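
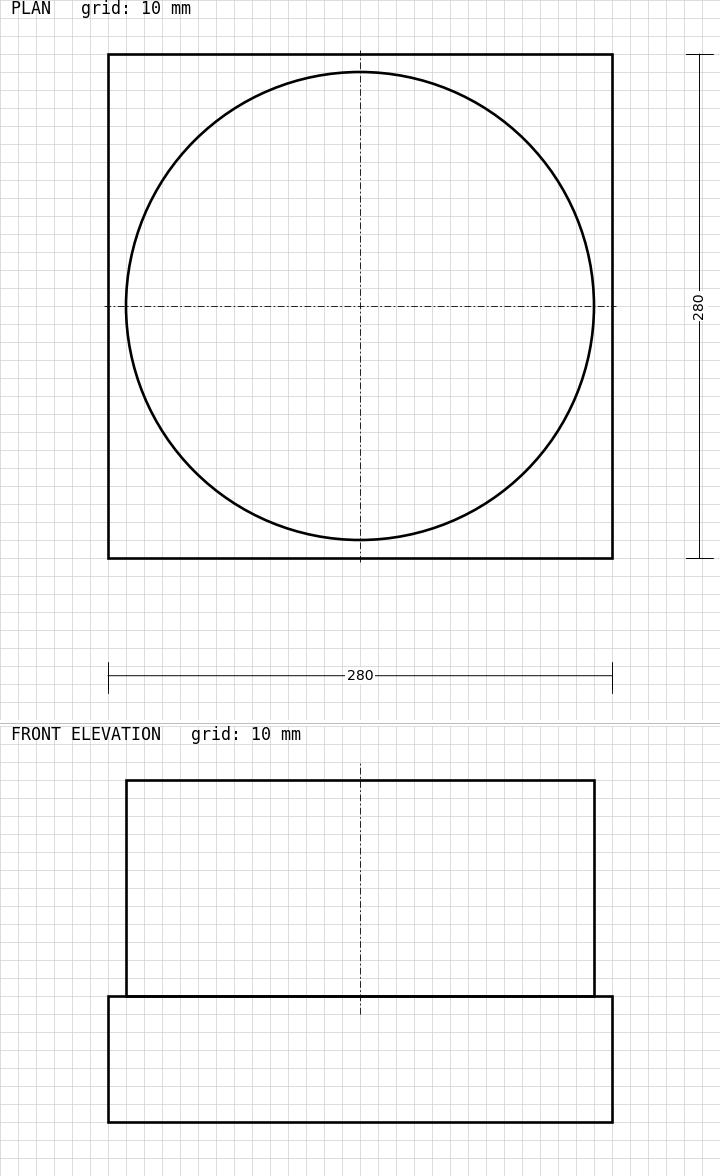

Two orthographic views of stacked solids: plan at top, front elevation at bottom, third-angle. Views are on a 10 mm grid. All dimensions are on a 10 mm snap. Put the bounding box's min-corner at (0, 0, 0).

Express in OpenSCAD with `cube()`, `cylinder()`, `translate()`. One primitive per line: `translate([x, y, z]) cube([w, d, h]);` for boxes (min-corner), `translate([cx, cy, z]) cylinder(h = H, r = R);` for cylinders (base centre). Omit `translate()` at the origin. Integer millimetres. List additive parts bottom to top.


cube([280, 280, 70]);
translate([140, 140, 70]) cylinder(h = 120, r = 130);


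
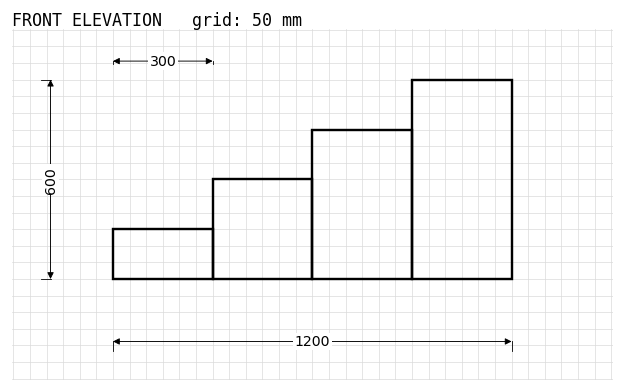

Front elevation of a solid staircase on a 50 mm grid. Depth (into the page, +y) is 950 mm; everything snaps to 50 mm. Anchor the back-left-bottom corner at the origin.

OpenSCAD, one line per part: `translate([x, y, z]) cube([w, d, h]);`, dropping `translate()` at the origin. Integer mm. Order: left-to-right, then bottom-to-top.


cube([300, 950, 150]);
translate([300, 0, 0]) cube([300, 950, 300]);
translate([600, 0, 0]) cube([300, 950, 450]);
translate([900, 0, 0]) cube([300, 950, 600]);


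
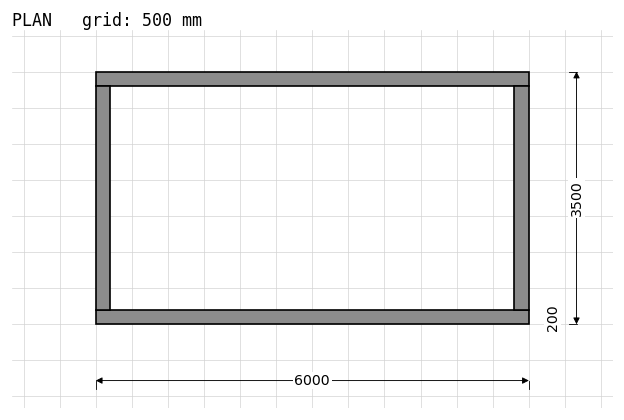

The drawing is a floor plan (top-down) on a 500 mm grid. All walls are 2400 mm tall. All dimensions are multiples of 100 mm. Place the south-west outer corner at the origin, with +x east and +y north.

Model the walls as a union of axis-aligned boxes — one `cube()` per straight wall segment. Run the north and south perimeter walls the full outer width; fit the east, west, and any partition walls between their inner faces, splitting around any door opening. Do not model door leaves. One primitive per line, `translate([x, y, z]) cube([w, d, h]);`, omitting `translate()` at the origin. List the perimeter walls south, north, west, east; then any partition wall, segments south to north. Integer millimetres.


cube([6000, 200, 2400]);
translate([0, 3300, 0]) cube([6000, 200, 2400]);
translate([0, 200, 0]) cube([200, 3100, 2400]);
translate([5800, 200, 0]) cube([200, 3100, 2400]);


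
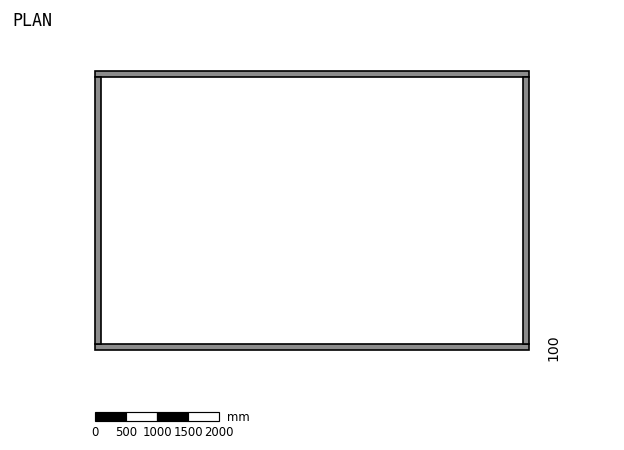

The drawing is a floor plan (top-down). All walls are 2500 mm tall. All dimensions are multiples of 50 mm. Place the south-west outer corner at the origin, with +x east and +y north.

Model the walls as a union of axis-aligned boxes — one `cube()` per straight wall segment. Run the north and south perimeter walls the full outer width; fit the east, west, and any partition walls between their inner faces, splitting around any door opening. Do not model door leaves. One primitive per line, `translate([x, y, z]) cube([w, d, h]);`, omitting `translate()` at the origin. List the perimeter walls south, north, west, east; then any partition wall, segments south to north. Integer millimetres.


cube([7000, 100, 2500]);
translate([0, 4400, 0]) cube([7000, 100, 2500]);
translate([0, 100, 0]) cube([100, 4300, 2500]);
translate([6900, 100, 0]) cube([100, 4300, 2500]);


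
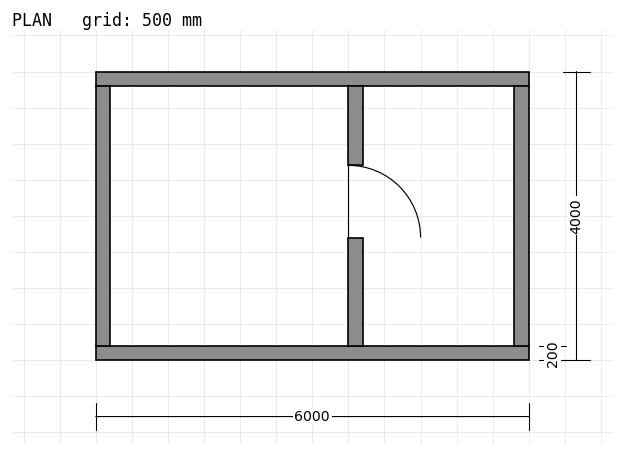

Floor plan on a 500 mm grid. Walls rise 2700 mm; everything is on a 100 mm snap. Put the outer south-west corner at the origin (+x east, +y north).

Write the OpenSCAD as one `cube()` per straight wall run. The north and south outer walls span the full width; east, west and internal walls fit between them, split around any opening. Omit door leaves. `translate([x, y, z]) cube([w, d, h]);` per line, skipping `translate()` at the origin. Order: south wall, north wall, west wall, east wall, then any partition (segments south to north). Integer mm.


cube([6000, 200, 2700]);
translate([0, 3800, 0]) cube([6000, 200, 2700]);
translate([0, 200, 0]) cube([200, 3600, 2700]);
translate([5800, 200, 0]) cube([200, 3600, 2700]);
translate([3500, 200, 0]) cube([200, 1500, 2700]);
translate([3500, 2700, 0]) cube([200, 1100, 2700]);


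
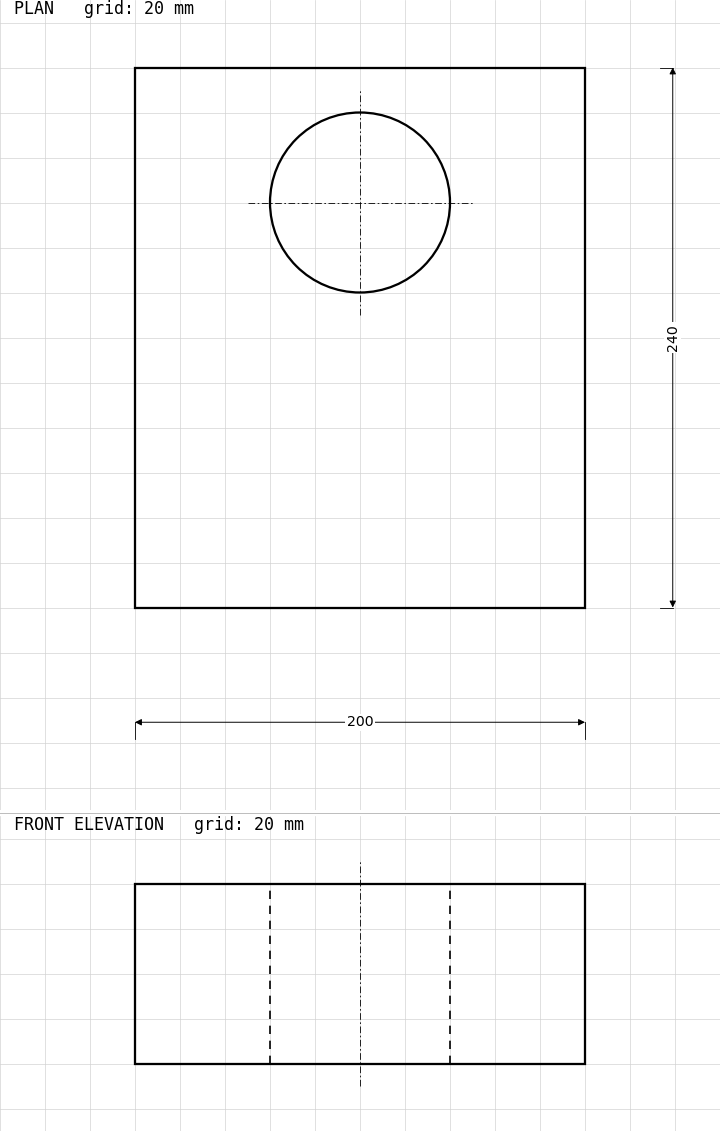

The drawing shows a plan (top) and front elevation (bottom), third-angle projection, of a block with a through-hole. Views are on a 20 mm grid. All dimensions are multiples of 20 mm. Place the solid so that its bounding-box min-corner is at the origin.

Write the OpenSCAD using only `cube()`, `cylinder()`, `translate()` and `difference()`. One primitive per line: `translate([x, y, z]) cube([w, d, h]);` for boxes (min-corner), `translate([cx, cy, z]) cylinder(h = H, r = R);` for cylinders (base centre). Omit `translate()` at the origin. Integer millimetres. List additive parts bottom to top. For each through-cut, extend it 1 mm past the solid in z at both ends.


difference() {
  cube([200, 240, 80]);
  translate([100, 180, -1]) cylinder(h = 82, r = 40);
}


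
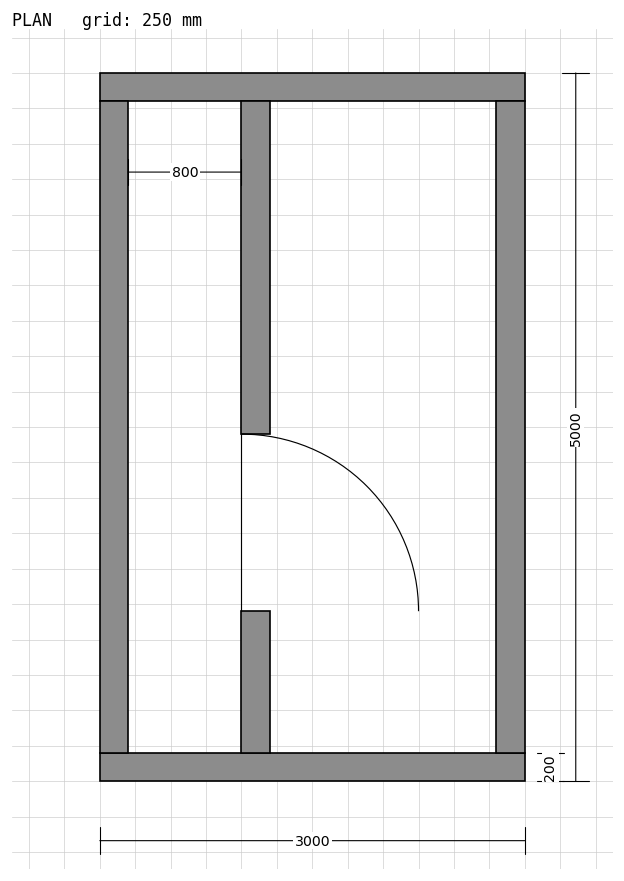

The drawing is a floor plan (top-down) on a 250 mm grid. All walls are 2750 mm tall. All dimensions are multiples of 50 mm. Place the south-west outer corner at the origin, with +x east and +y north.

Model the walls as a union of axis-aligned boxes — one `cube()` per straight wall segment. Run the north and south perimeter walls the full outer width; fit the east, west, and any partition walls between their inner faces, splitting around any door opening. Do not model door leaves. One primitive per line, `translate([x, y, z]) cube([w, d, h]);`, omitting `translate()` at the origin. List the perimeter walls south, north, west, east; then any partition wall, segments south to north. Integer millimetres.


cube([3000, 200, 2750]);
translate([0, 4800, 0]) cube([3000, 200, 2750]);
translate([0, 200, 0]) cube([200, 4600, 2750]);
translate([2800, 200, 0]) cube([200, 4600, 2750]);
translate([1000, 200, 0]) cube([200, 1000, 2750]);
translate([1000, 2450, 0]) cube([200, 2350, 2750]);


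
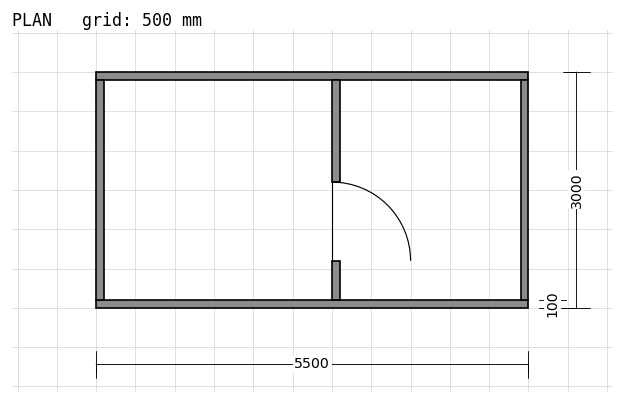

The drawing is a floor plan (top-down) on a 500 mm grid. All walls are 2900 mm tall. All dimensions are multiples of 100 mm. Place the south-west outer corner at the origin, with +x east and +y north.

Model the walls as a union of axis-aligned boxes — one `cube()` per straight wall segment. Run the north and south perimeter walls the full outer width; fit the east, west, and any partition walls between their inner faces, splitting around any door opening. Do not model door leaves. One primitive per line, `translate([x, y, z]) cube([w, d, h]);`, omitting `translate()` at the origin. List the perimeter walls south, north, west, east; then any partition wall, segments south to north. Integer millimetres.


cube([5500, 100, 2900]);
translate([0, 2900, 0]) cube([5500, 100, 2900]);
translate([0, 100, 0]) cube([100, 2800, 2900]);
translate([5400, 100, 0]) cube([100, 2800, 2900]);
translate([3000, 100, 0]) cube([100, 500, 2900]);
translate([3000, 1600, 0]) cube([100, 1300, 2900]);


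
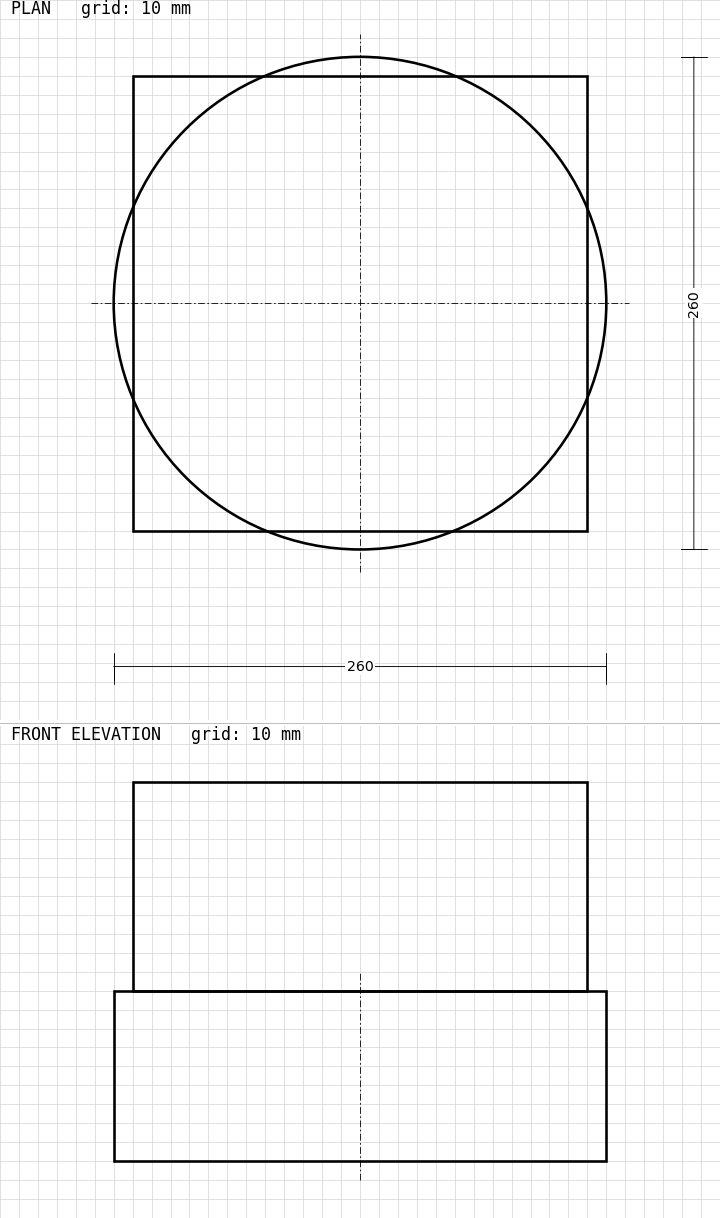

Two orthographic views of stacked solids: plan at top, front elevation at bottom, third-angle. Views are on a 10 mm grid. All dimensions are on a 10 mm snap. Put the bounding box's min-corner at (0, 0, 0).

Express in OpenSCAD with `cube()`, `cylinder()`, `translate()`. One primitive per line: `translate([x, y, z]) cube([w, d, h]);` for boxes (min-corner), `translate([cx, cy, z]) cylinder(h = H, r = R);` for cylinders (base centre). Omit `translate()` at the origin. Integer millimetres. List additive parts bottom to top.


translate([130, 130, 0]) cylinder(h = 90, r = 130);
translate([10, 10, 90]) cube([240, 240, 110]);


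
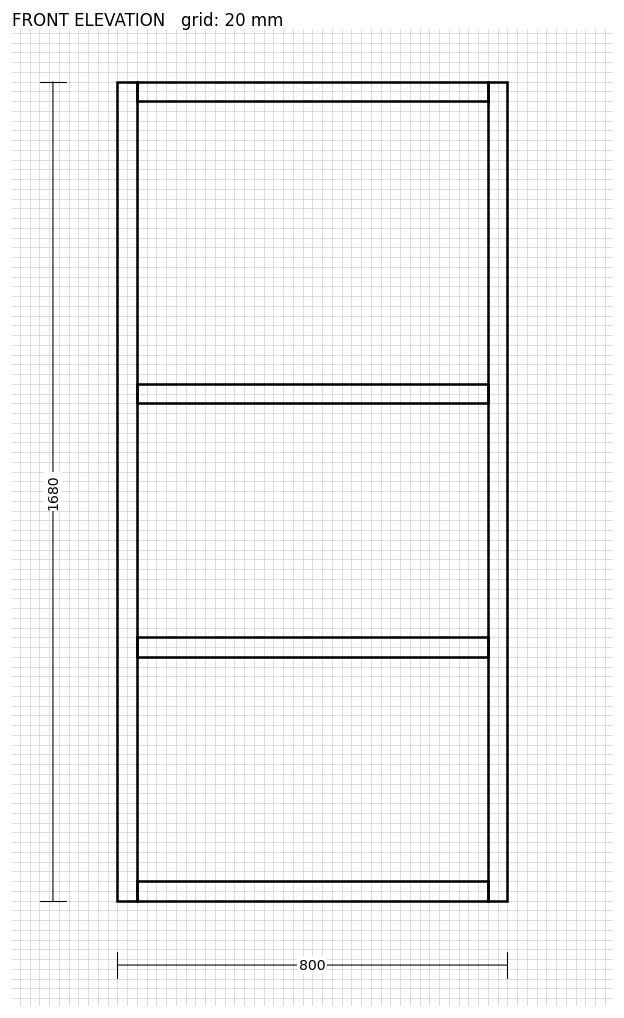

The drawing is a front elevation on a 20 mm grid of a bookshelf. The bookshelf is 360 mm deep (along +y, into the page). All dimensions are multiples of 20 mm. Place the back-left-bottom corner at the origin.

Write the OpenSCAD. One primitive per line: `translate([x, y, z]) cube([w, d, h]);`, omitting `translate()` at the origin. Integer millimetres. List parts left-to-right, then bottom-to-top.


cube([40, 360, 1680]);
translate([40, 0, 0]) cube([720, 360, 40]);
translate([40, 0, 500]) cube([720, 360, 40]);
translate([40, 0, 1020]) cube([720, 360, 40]);
translate([40, 0, 1640]) cube([720, 360, 40]);
translate([760, 0, 0]) cube([40, 360, 1680]);


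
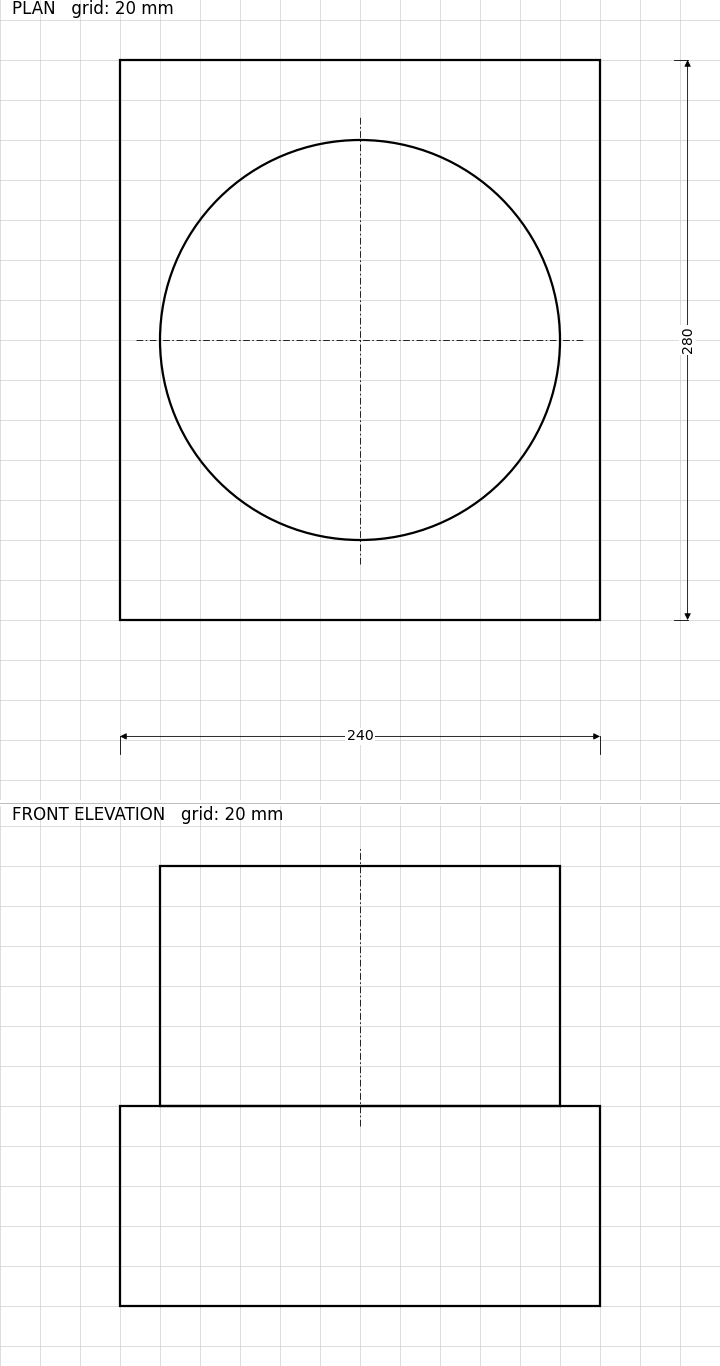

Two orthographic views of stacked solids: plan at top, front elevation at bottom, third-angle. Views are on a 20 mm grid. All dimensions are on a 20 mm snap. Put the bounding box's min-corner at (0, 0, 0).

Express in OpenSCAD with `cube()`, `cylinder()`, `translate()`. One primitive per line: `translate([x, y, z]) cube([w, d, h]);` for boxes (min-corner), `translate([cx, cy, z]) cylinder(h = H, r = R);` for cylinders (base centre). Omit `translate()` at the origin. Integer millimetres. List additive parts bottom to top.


cube([240, 280, 100]);
translate([120, 140, 100]) cylinder(h = 120, r = 100);


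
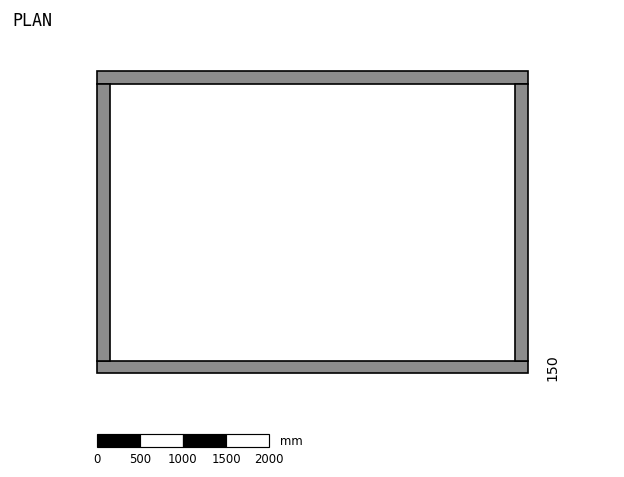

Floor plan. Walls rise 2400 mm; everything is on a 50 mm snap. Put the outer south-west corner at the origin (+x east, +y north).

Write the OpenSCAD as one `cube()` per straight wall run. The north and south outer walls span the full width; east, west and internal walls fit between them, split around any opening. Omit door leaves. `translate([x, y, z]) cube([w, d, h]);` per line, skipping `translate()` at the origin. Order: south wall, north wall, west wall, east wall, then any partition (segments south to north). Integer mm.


cube([5000, 150, 2400]);
translate([0, 3350, 0]) cube([5000, 150, 2400]);
translate([0, 150, 0]) cube([150, 3200, 2400]);
translate([4850, 150, 0]) cube([150, 3200, 2400]);


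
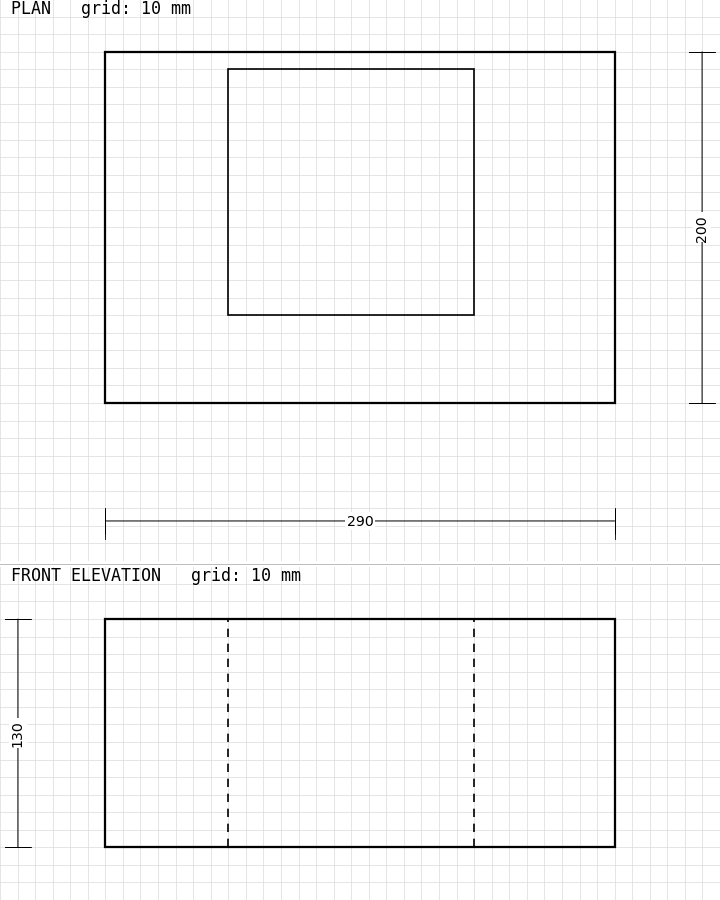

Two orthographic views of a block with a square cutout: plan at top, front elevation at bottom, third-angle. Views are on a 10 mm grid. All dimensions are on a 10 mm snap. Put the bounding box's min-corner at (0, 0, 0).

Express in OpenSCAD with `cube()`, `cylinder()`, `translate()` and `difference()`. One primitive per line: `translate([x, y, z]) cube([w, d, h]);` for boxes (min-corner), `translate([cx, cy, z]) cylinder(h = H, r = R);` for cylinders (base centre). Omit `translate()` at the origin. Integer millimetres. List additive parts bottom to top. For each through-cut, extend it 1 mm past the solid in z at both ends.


difference() {
  cube([290, 200, 130]);
  translate([70, 50, -1]) cube([140, 140, 132]);
}


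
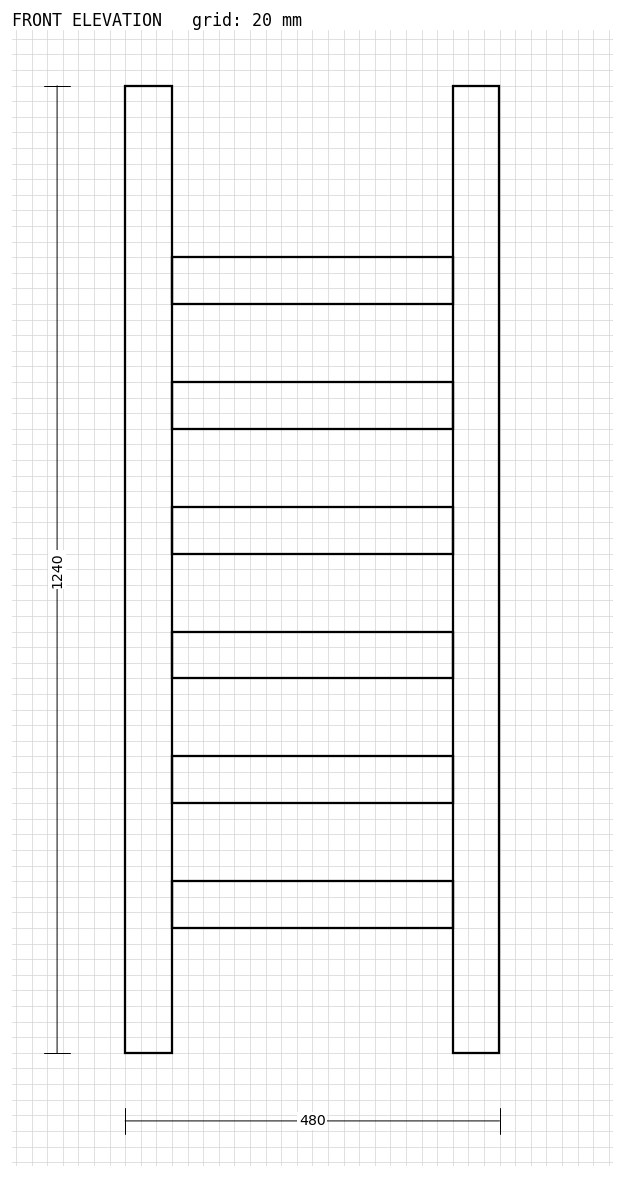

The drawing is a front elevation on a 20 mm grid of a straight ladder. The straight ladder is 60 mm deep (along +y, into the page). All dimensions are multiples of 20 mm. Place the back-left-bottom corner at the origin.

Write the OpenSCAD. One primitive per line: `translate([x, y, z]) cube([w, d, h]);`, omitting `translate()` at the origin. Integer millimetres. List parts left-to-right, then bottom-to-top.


cube([60, 60, 1240]);
translate([60, 0, 160]) cube([360, 60, 60]);
translate([60, 0, 320]) cube([360, 60, 60]);
translate([60, 0, 480]) cube([360, 60, 60]);
translate([60, 0, 640]) cube([360, 60, 60]);
translate([60, 0, 800]) cube([360, 60, 60]);
translate([60, 0, 960]) cube([360, 60, 60]);
translate([420, 0, 0]) cube([60, 60, 1240]);


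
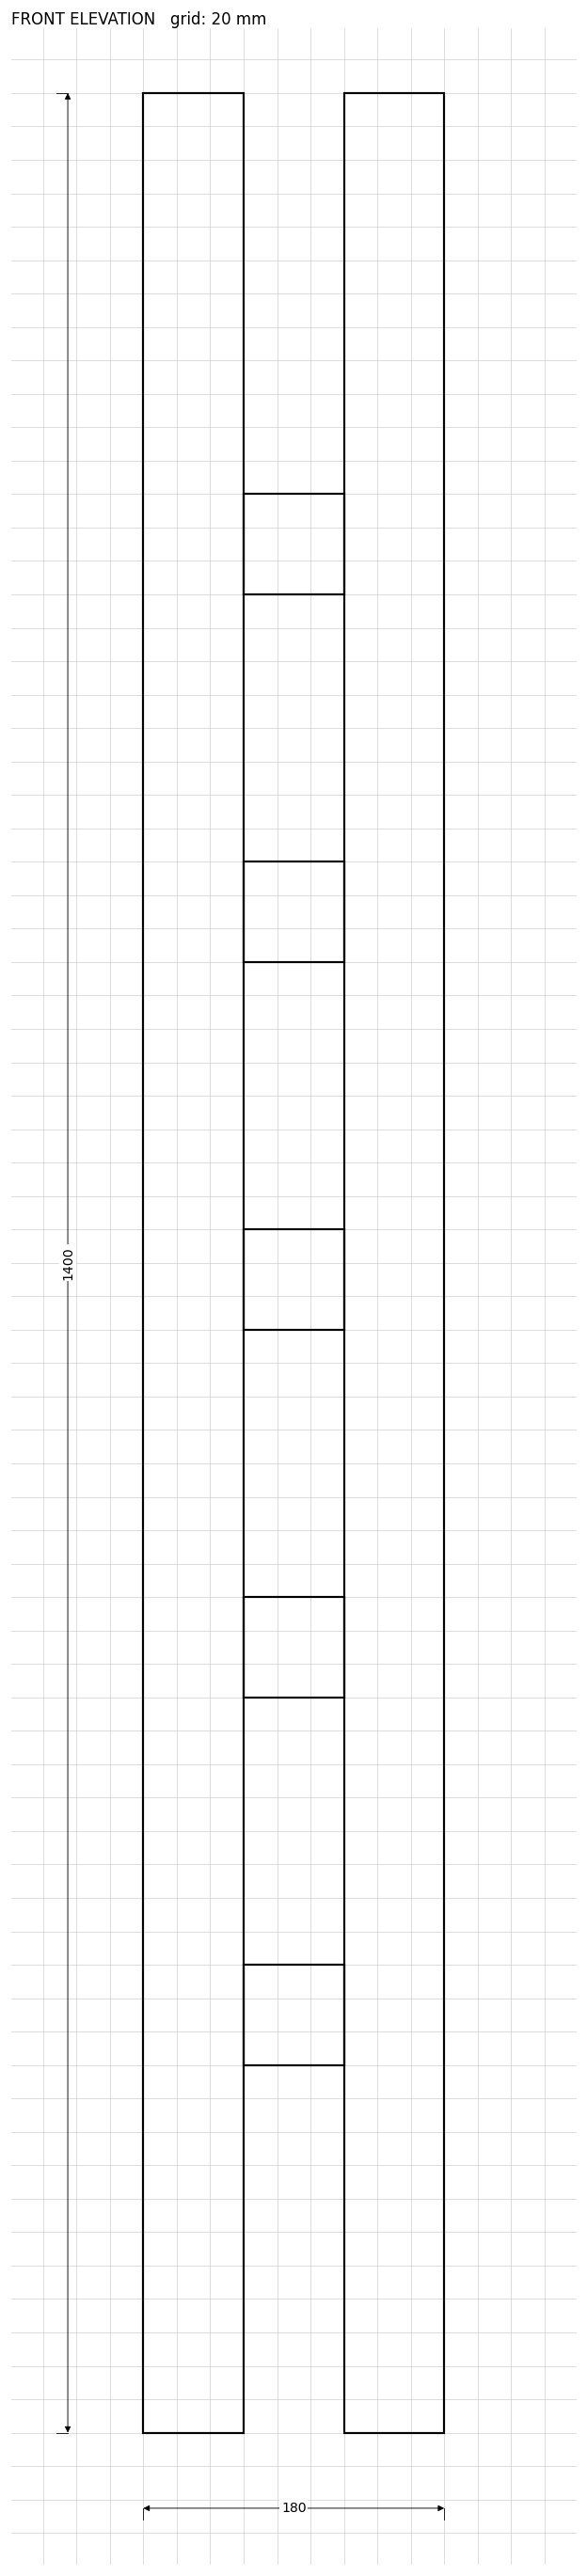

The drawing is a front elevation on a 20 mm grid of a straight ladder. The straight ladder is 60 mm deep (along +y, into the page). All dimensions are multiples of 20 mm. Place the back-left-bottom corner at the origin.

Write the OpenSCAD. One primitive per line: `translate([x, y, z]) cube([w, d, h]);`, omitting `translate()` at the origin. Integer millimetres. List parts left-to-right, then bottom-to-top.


cube([60, 60, 1400]);
translate([60, 0, 220]) cube([60, 60, 60]);
translate([60, 0, 440]) cube([60, 60, 60]);
translate([60, 0, 660]) cube([60, 60, 60]);
translate([60, 0, 880]) cube([60, 60, 60]);
translate([60, 0, 1100]) cube([60, 60, 60]);
translate([120, 0, 0]) cube([60, 60, 1400]);


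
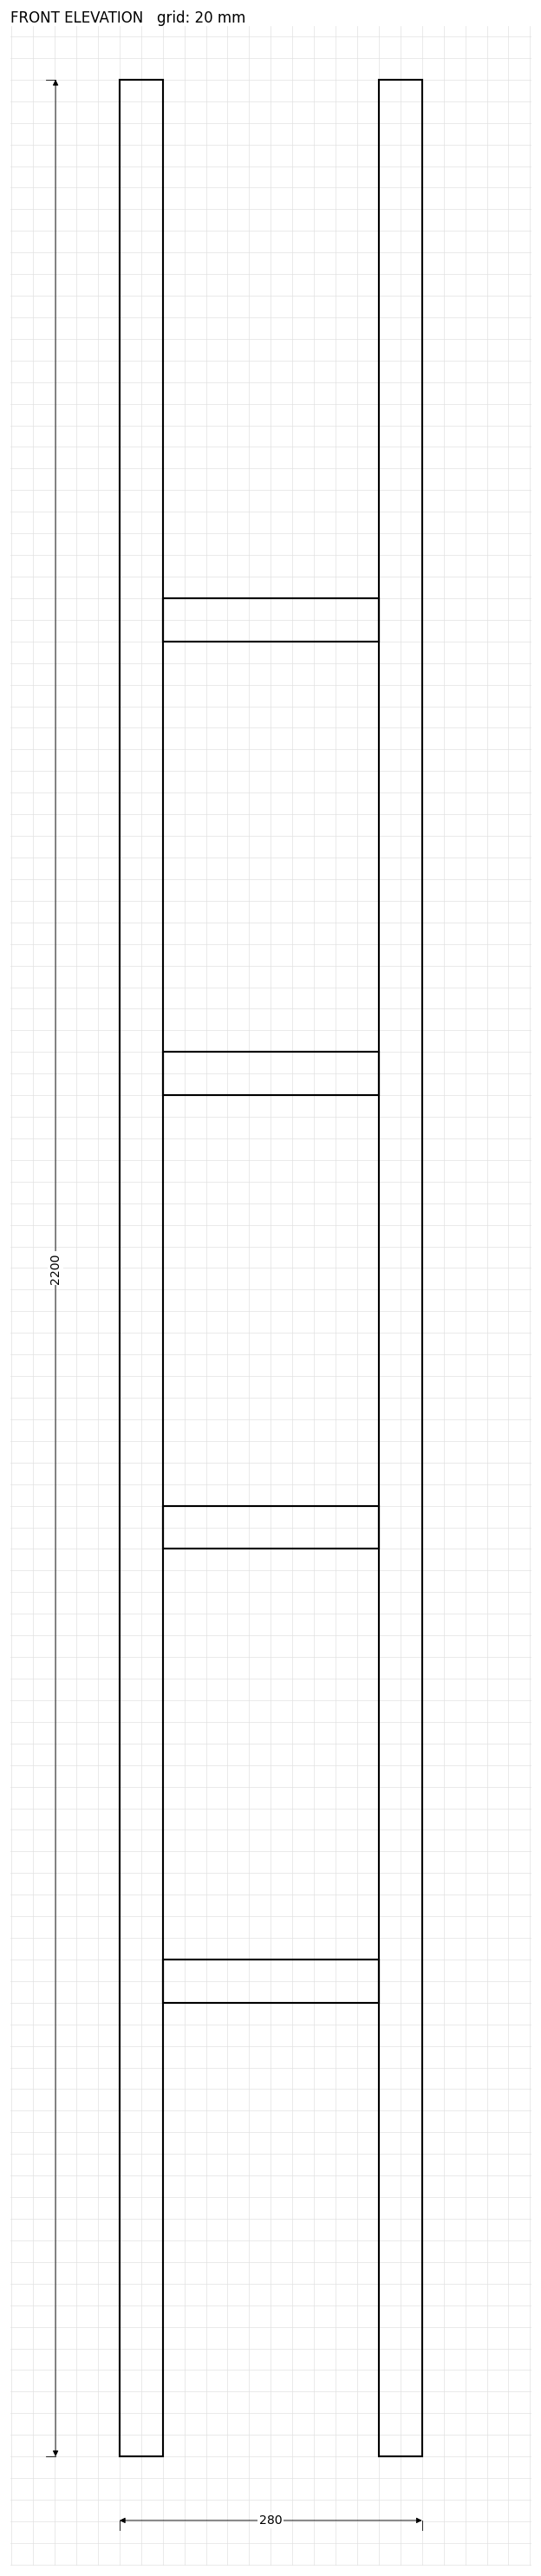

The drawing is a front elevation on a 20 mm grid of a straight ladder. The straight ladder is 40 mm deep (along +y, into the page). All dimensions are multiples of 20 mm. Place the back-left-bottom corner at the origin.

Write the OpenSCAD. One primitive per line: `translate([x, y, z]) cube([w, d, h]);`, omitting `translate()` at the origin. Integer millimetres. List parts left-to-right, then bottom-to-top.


cube([40, 40, 2200]);
translate([40, 0, 420]) cube([200, 40, 40]);
translate([40, 0, 840]) cube([200, 40, 40]);
translate([40, 0, 1260]) cube([200, 40, 40]);
translate([40, 0, 1680]) cube([200, 40, 40]);
translate([240, 0, 0]) cube([40, 40, 2200]);


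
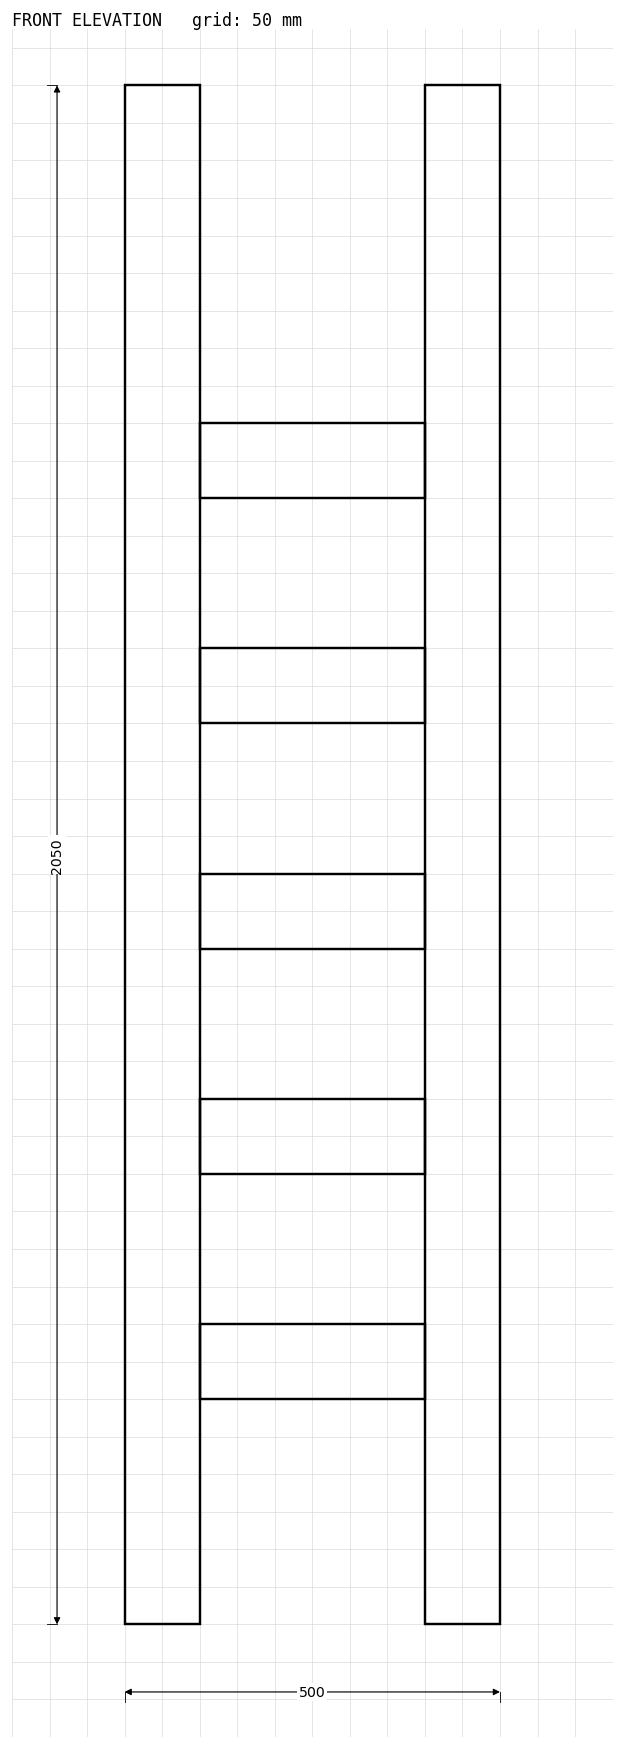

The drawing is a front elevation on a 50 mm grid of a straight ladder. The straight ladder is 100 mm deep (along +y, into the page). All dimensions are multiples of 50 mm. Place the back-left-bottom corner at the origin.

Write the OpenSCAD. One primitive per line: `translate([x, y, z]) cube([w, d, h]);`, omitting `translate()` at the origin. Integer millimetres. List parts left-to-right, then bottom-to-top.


cube([100, 100, 2050]);
translate([100, 0, 300]) cube([300, 100, 100]);
translate([100, 0, 600]) cube([300, 100, 100]);
translate([100, 0, 900]) cube([300, 100, 100]);
translate([100, 0, 1200]) cube([300, 100, 100]);
translate([100, 0, 1500]) cube([300, 100, 100]);
translate([400, 0, 0]) cube([100, 100, 2050]);


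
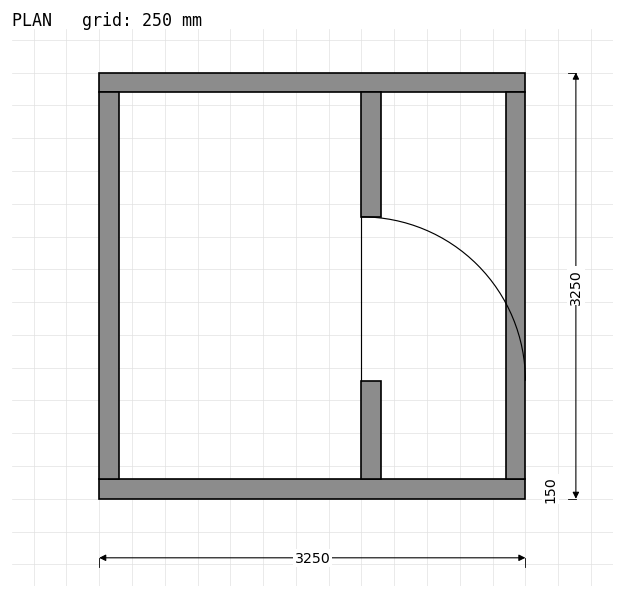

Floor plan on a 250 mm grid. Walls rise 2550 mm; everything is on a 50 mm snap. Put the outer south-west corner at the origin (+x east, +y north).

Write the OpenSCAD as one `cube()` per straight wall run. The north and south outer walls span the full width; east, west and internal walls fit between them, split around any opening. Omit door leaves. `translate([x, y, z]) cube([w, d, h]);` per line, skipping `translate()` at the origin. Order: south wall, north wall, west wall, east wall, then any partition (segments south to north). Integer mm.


cube([3250, 150, 2550]);
translate([0, 3100, 0]) cube([3250, 150, 2550]);
translate([0, 150, 0]) cube([150, 2950, 2550]);
translate([3100, 150, 0]) cube([150, 2950, 2550]);
translate([2000, 150, 0]) cube([150, 750, 2550]);
translate([2000, 2150, 0]) cube([150, 950, 2550]);


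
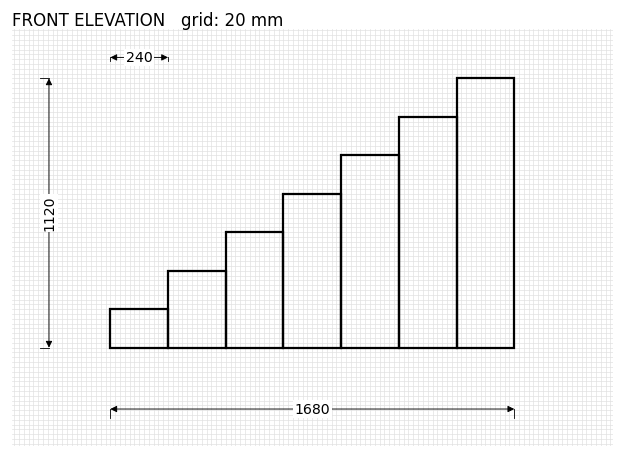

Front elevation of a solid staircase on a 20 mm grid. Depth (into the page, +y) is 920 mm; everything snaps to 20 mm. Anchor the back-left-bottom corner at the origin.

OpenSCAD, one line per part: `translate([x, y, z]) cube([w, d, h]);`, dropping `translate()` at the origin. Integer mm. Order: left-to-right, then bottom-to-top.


cube([240, 920, 160]);
translate([240, 0, 0]) cube([240, 920, 320]);
translate([480, 0, 0]) cube([240, 920, 480]);
translate([720, 0, 0]) cube([240, 920, 640]);
translate([960, 0, 0]) cube([240, 920, 800]);
translate([1200, 0, 0]) cube([240, 920, 960]);
translate([1440, 0, 0]) cube([240, 920, 1120]);


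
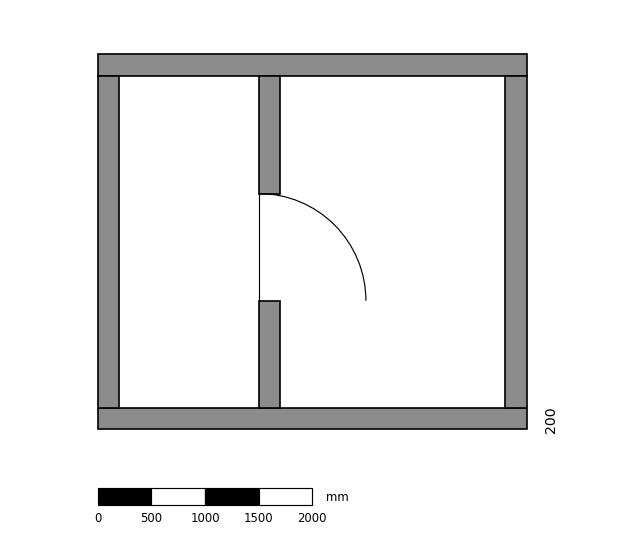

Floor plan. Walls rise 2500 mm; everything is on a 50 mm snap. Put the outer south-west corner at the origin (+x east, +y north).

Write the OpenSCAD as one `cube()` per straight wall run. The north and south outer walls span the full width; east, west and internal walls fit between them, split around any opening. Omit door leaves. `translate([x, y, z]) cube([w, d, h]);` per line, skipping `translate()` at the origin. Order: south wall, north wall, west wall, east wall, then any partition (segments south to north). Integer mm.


cube([4000, 200, 2500]);
translate([0, 3300, 0]) cube([4000, 200, 2500]);
translate([0, 200, 0]) cube([200, 3100, 2500]);
translate([3800, 200, 0]) cube([200, 3100, 2500]);
translate([1500, 200, 0]) cube([200, 1000, 2500]);
translate([1500, 2200, 0]) cube([200, 1100, 2500]);


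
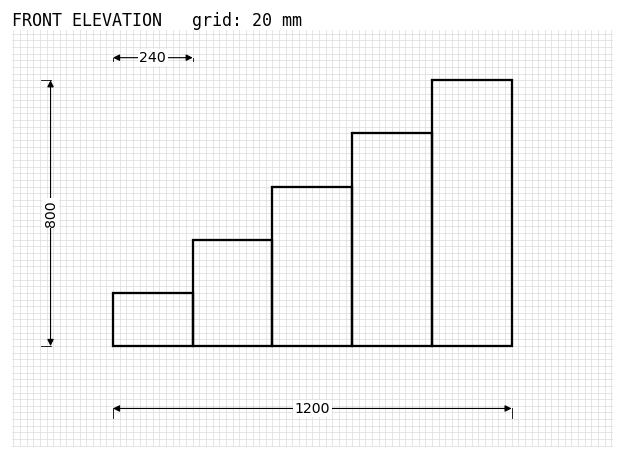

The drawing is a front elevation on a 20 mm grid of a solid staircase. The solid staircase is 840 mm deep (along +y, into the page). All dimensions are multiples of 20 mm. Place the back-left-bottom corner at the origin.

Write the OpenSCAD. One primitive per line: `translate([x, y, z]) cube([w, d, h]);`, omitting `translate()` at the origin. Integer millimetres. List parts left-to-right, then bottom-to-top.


cube([240, 840, 160]);
translate([240, 0, 0]) cube([240, 840, 320]);
translate([480, 0, 0]) cube([240, 840, 480]);
translate([720, 0, 0]) cube([240, 840, 640]);
translate([960, 0, 0]) cube([240, 840, 800]);


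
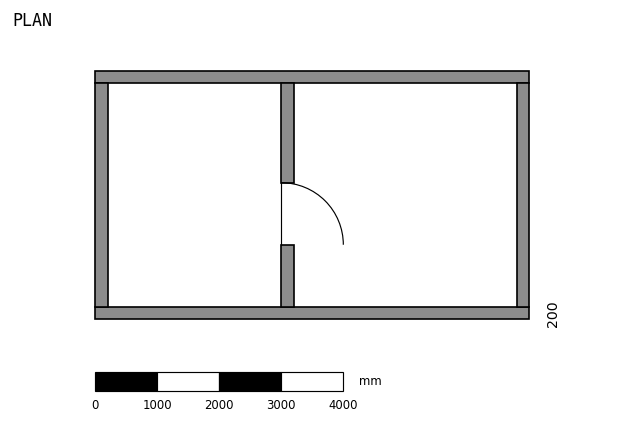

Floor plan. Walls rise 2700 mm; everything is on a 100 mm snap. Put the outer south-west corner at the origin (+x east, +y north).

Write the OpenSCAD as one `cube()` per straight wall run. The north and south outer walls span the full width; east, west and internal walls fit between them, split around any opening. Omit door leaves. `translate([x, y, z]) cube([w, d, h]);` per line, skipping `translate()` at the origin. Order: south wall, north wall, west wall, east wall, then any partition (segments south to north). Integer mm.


cube([7000, 200, 2700]);
translate([0, 3800, 0]) cube([7000, 200, 2700]);
translate([0, 200, 0]) cube([200, 3600, 2700]);
translate([6800, 200, 0]) cube([200, 3600, 2700]);
translate([3000, 200, 0]) cube([200, 1000, 2700]);
translate([3000, 2200, 0]) cube([200, 1600, 2700]);


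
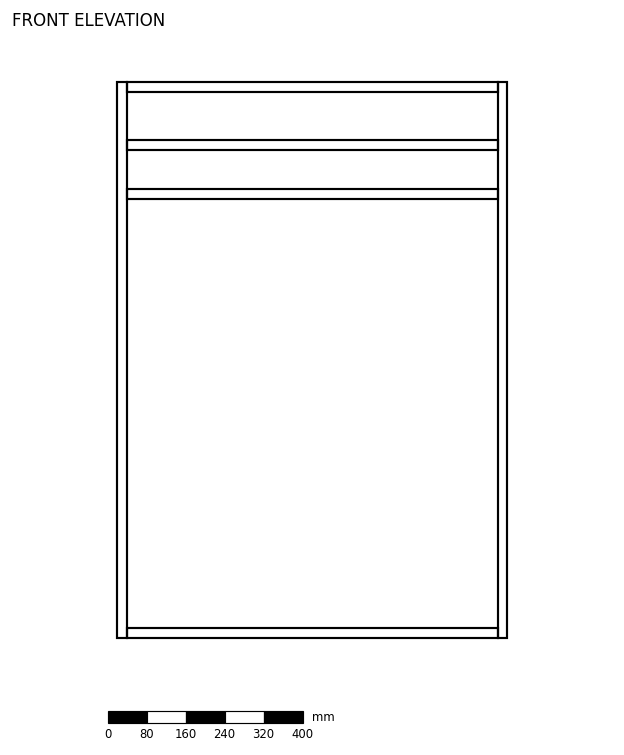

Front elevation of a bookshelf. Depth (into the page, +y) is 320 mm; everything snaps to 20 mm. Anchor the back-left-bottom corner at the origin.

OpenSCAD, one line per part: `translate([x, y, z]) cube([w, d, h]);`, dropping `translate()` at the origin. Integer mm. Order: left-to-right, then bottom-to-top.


cube([20, 320, 1140]);
translate([20, 0, 0]) cube([760, 320, 20]);
translate([20, 0, 900]) cube([760, 320, 20]);
translate([20, 0, 1000]) cube([760, 320, 20]);
translate([20, 0, 1120]) cube([760, 320, 20]);
translate([780, 0, 0]) cube([20, 320, 1140]);


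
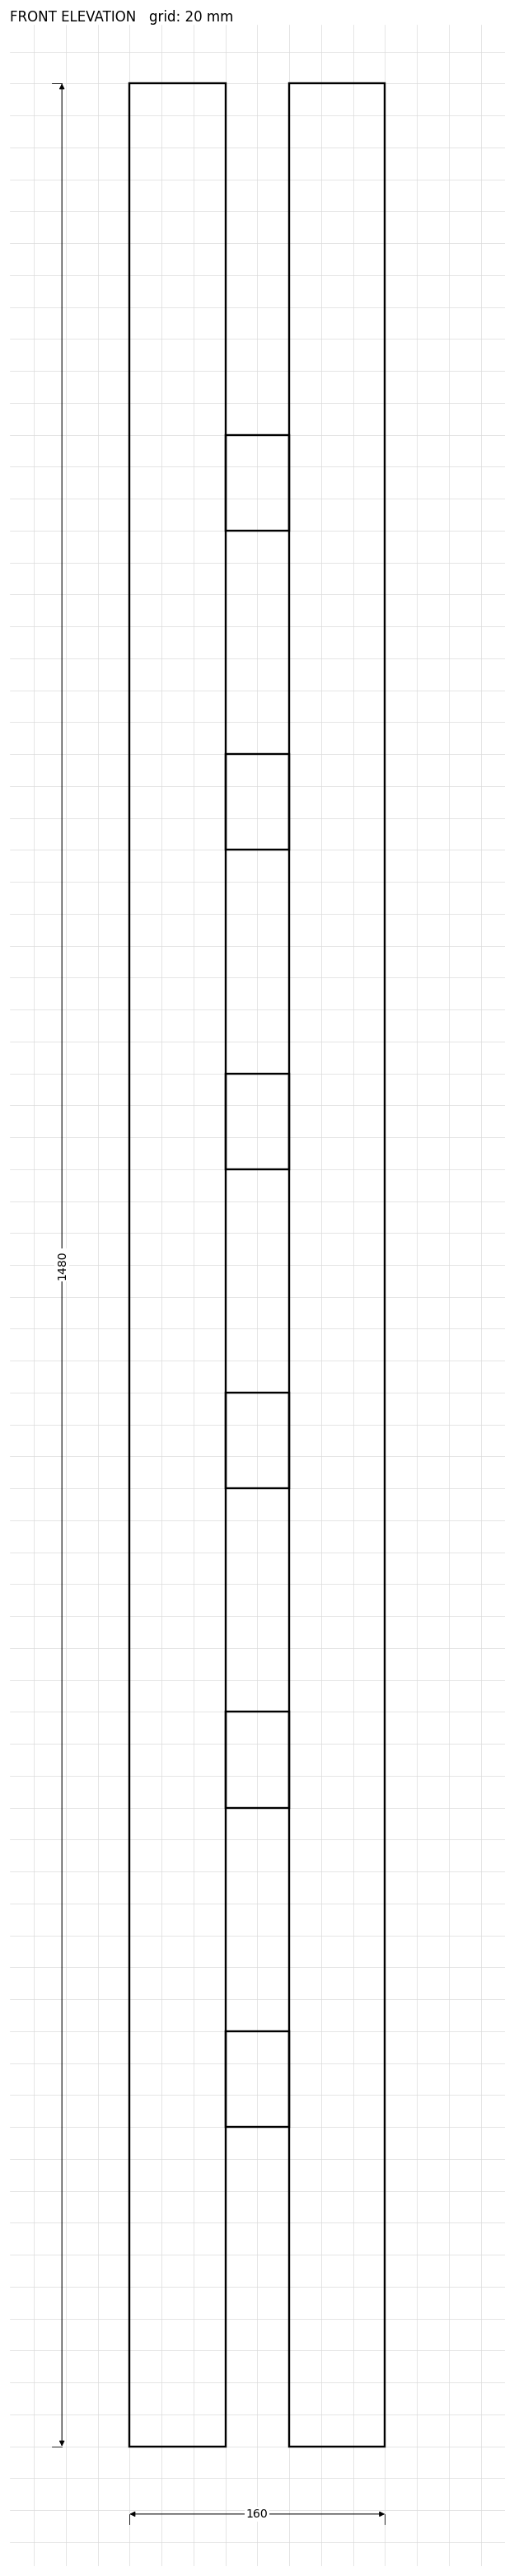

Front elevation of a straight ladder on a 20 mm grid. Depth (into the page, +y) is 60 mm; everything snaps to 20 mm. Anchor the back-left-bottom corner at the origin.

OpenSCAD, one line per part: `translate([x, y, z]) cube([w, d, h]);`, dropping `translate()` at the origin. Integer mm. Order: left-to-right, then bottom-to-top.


cube([60, 60, 1480]);
translate([60, 0, 200]) cube([40, 60, 60]);
translate([60, 0, 400]) cube([40, 60, 60]);
translate([60, 0, 600]) cube([40, 60, 60]);
translate([60, 0, 800]) cube([40, 60, 60]);
translate([60, 0, 1000]) cube([40, 60, 60]);
translate([60, 0, 1200]) cube([40, 60, 60]);
translate([100, 0, 0]) cube([60, 60, 1480]);


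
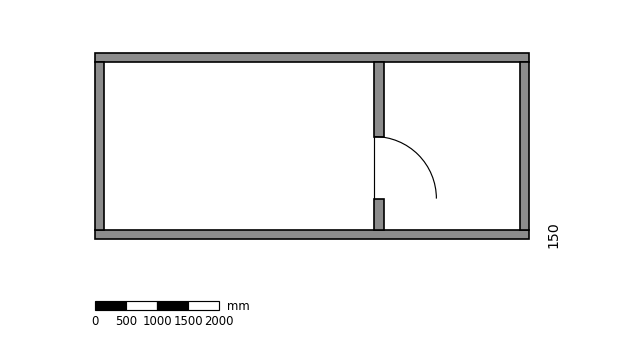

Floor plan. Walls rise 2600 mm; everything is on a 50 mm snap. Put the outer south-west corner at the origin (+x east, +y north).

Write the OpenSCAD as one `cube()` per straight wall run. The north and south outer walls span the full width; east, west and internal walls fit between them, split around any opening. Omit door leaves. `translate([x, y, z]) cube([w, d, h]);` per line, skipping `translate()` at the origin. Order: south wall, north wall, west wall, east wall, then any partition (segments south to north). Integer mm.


cube([7000, 150, 2600]);
translate([0, 2850, 0]) cube([7000, 150, 2600]);
translate([0, 150, 0]) cube([150, 2700, 2600]);
translate([6850, 150, 0]) cube([150, 2700, 2600]);
translate([4500, 150, 0]) cube([150, 500, 2600]);
translate([4500, 1650, 0]) cube([150, 1200, 2600]);


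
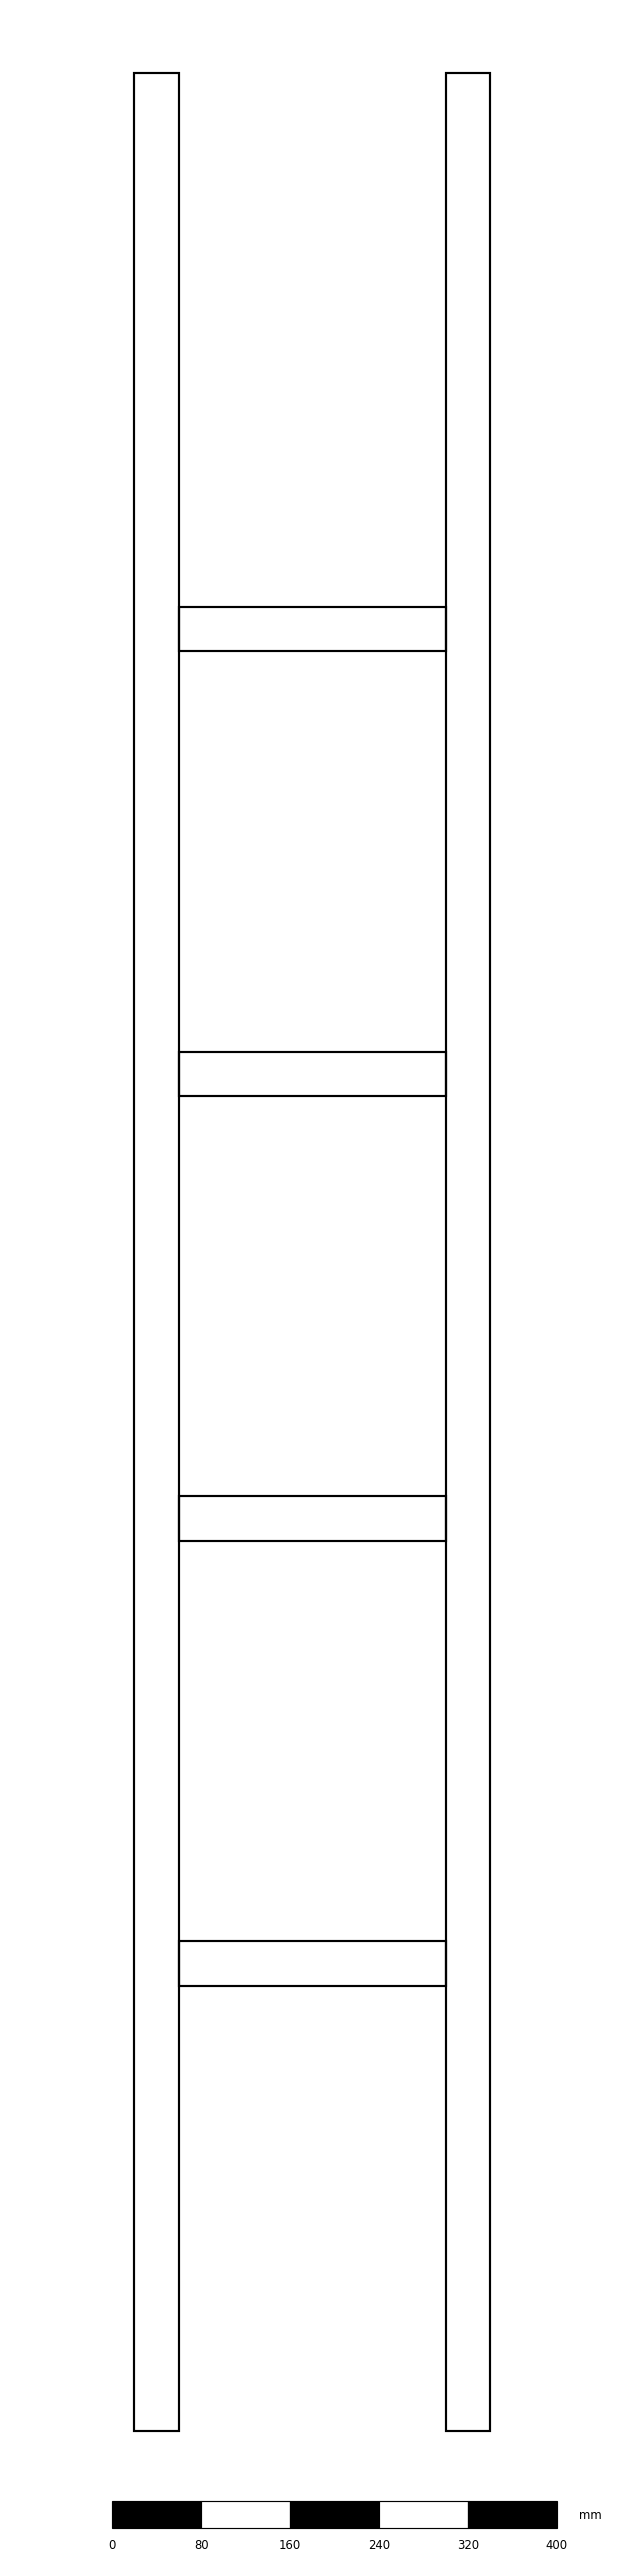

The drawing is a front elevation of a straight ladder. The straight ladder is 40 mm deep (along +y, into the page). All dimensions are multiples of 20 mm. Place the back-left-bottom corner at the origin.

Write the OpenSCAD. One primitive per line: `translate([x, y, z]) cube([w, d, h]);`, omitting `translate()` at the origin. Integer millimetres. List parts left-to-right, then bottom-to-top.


cube([40, 40, 2120]);
translate([40, 0, 400]) cube([240, 40, 40]);
translate([40, 0, 800]) cube([240, 40, 40]);
translate([40, 0, 1200]) cube([240, 40, 40]);
translate([40, 0, 1600]) cube([240, 40, 40]);
translate([280, 0, 0]) cube([40, 40, 2120]);


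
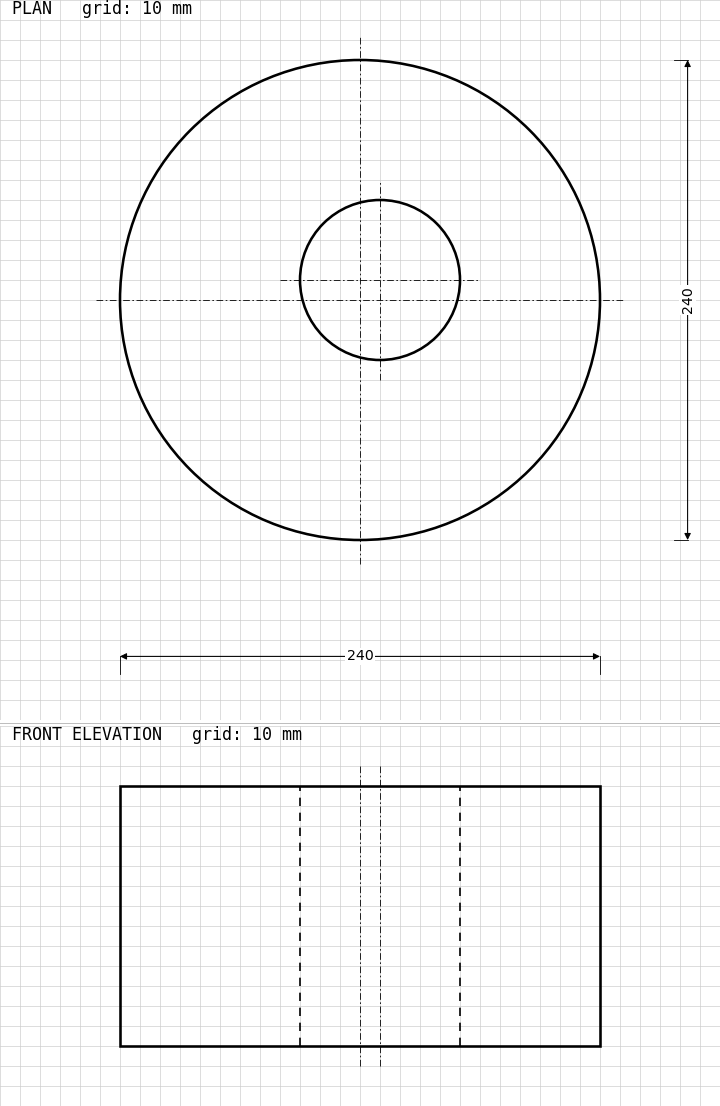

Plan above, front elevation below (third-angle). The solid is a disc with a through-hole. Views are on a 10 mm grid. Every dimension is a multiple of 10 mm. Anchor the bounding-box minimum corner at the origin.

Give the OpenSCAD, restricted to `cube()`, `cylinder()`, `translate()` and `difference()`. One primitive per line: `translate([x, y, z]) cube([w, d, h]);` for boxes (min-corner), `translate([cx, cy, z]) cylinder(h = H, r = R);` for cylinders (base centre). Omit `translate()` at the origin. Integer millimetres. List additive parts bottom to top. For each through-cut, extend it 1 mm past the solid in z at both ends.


difference() {
  translate([120, 120, 0]) cylinder(h = 130, r = 120);
  translate([130, 130, -1]) cylinder(h = 132, r = 40);
}


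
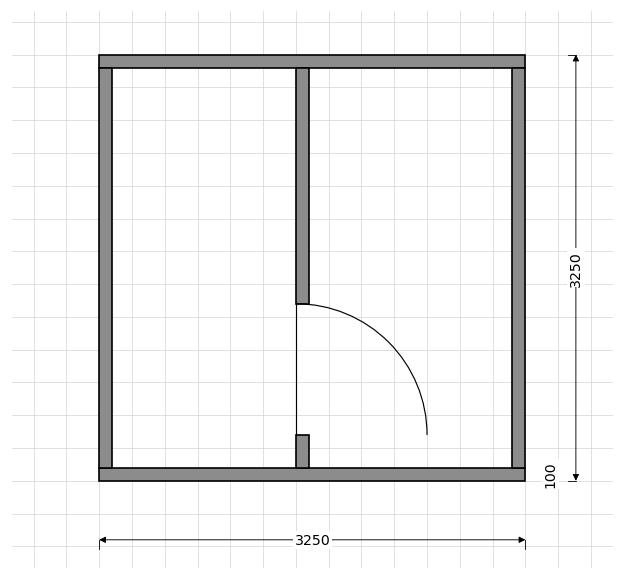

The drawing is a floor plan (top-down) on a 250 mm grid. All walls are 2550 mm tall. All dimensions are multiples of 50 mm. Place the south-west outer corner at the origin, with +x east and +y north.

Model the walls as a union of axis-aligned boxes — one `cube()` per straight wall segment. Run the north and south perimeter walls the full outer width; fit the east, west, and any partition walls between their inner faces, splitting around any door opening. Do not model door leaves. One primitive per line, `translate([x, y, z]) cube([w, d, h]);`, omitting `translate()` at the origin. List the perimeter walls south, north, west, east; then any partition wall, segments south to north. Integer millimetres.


cube([3250, 100, 2550]);
translate([0, 3150, 0]) cube([3250, 100, 2550]);
translate([0, 100, 0]) cube([100, 3050, 2550]);
translate([3150, 100, 0]) cube([100, 3050, 2550]);
translate([1500, 100, 0]) cube([100, 250, 2550]);
translate([1500, 1350, 0]) cube([100, 1800, 2550]);


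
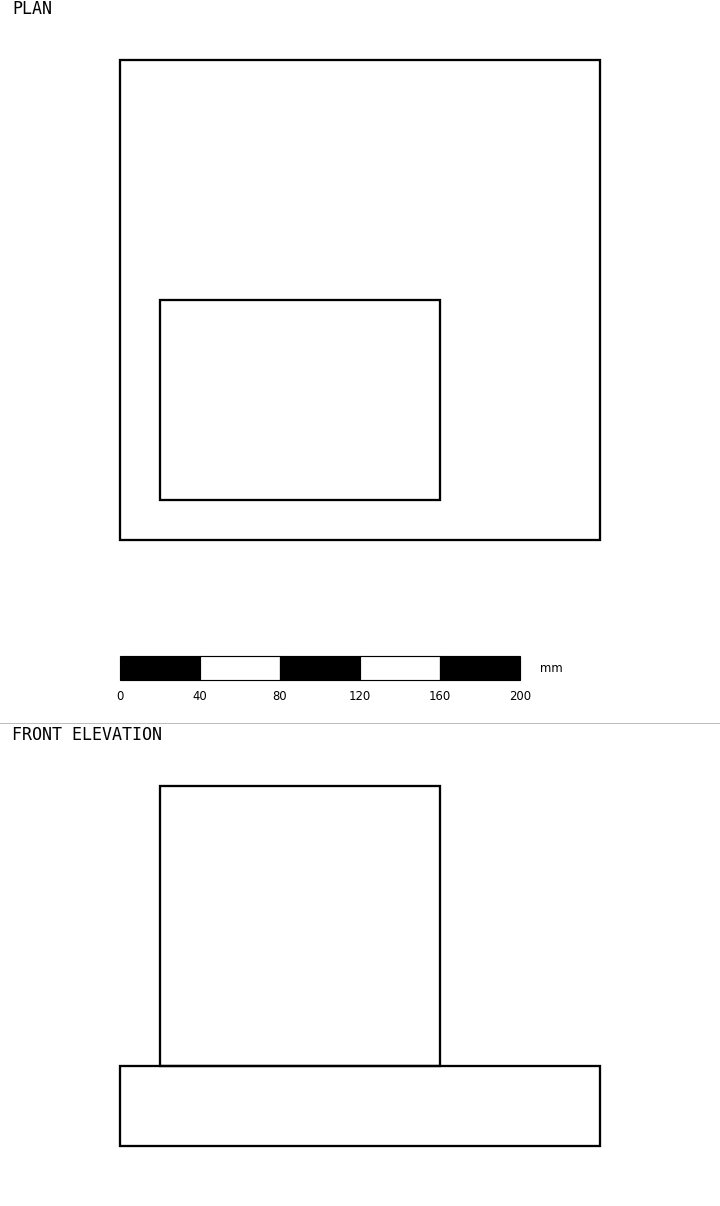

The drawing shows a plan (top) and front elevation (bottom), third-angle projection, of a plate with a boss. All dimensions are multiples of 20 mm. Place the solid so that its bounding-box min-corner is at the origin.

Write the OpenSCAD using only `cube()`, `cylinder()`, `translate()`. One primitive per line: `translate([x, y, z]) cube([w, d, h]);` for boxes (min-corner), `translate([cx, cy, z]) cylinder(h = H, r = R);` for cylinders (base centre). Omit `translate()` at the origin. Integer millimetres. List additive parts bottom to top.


cube([240, 240, 40]);
translate([20, 20, 40]) cube([140, 100, 140]);


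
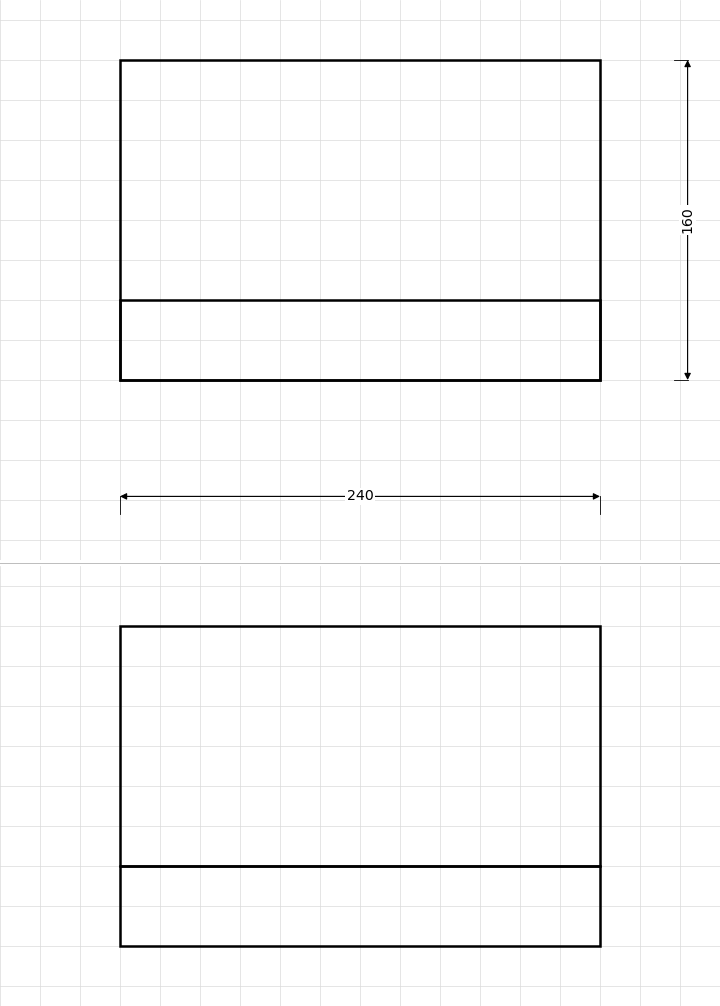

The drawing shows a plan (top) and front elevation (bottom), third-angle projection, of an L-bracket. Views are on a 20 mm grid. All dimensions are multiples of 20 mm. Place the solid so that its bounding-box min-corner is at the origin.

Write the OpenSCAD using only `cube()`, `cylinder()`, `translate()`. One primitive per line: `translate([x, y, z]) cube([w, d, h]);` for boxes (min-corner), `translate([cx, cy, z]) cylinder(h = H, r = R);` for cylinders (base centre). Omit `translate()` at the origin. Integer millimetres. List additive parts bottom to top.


cube([240, 160, 40]);
translate([0, 0, 40]) cube([240, 40, 120]);


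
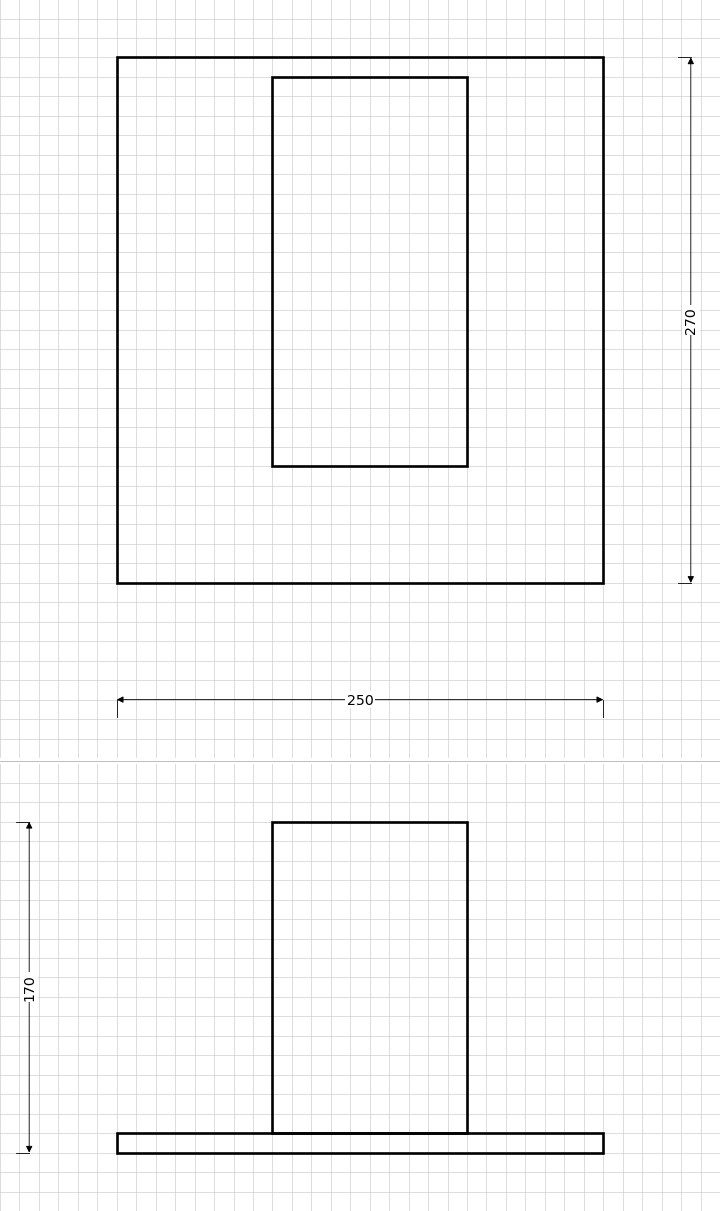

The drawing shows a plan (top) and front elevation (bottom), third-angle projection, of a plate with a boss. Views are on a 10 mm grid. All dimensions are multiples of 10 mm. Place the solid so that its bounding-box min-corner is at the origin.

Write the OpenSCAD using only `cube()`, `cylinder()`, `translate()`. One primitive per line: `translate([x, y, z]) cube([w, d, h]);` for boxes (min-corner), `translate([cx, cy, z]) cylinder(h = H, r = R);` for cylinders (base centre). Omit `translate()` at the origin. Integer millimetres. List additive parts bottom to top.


cube([250, 270, 10]);
translate([80, 60, 10]) cube([100, 200, 160]);


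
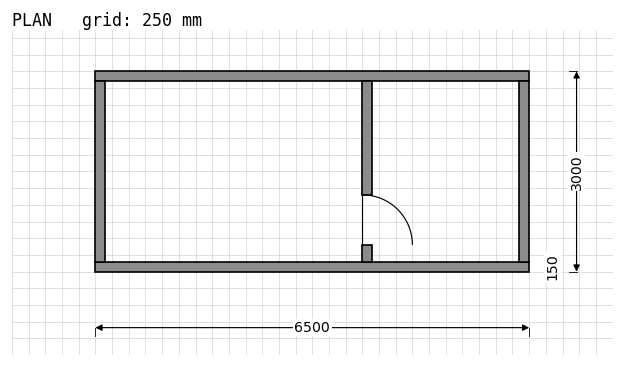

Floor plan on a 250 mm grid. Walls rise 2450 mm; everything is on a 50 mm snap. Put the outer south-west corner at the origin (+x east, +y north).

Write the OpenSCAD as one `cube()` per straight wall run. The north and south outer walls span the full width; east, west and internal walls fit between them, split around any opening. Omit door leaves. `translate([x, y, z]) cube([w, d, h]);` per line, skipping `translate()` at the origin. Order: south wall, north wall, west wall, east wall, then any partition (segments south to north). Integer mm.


cube([6500, 150, 2450]);
translate([0, 2850, 0]) cube([6500, 150, 2450]);
translate([0, 150, 0]) cube([150, 2700, 2450]);
translate([6350, 150, 0]) cube([150, 2700, 2450]);
translate([4000, 150, 0]) cube([150, 250, 2450]);
translate([4000, 1150, 0]) cube([150, 1700, 2450]);


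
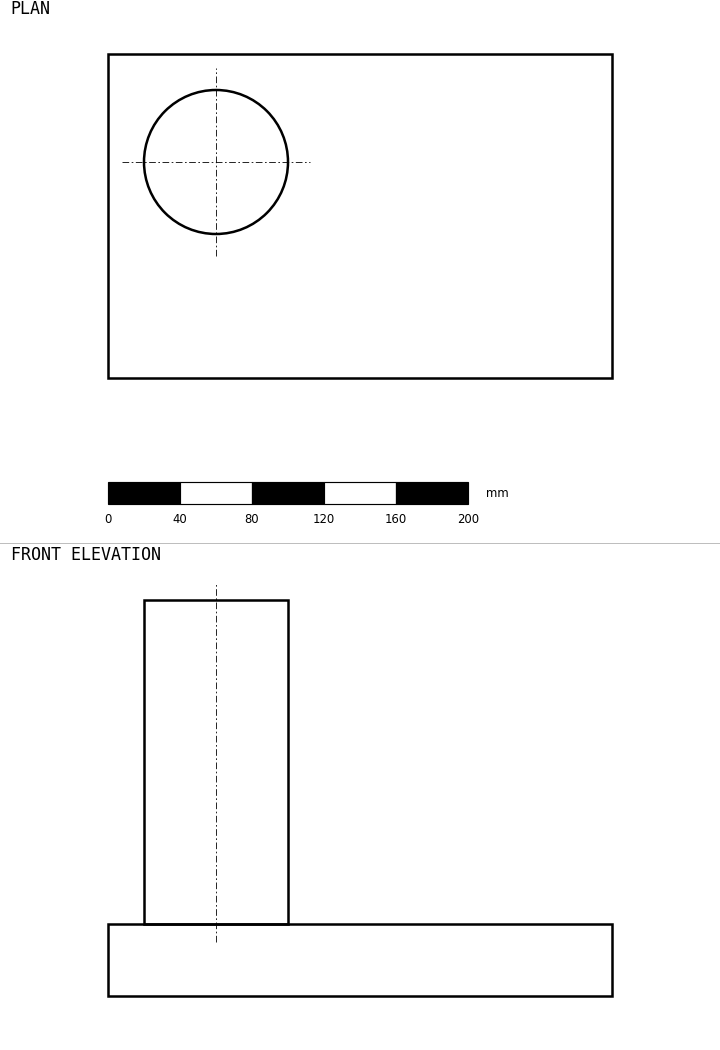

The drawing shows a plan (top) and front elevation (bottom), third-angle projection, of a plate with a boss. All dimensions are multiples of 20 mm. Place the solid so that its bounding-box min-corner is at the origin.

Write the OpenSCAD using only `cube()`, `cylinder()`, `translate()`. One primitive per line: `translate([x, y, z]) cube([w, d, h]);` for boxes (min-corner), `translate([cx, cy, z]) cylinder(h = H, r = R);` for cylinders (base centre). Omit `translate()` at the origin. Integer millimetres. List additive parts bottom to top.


cube([280, 180, 40]);
translate([60, 120, 40]) cylinder(h = 180, r = 40);


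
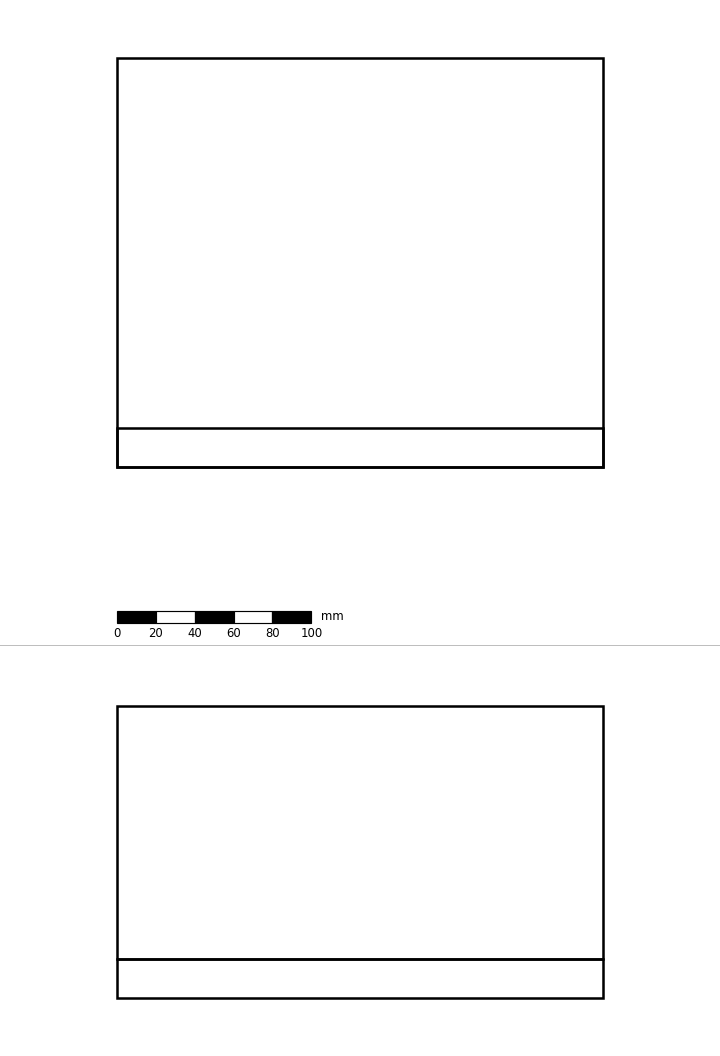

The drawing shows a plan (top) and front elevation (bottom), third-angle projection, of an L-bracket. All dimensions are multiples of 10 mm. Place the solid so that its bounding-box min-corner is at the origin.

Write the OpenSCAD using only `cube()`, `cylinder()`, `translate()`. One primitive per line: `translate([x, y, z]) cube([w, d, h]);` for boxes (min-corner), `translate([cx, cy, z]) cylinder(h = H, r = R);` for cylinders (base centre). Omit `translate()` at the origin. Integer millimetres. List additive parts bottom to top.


cube([250, 210, 20]);
translate([0, 0, 20]) cube([250, 20, 130]);
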